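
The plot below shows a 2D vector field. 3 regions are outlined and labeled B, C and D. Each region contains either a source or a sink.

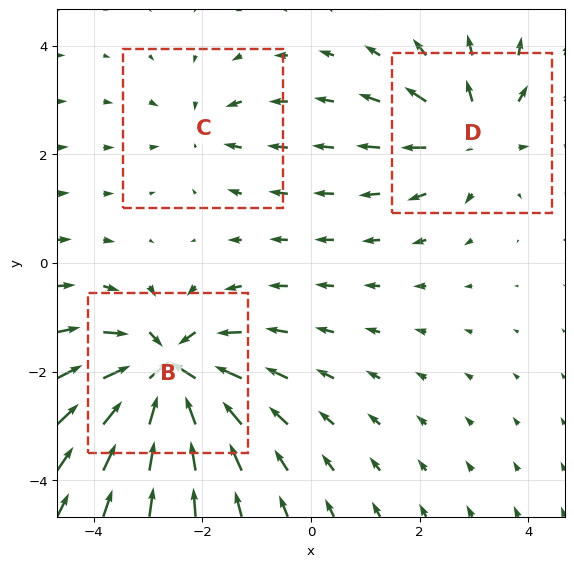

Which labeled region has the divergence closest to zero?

Divergence at each region's feature centre — B: about -6, C: about -2, D: about +3. Region C is closest to zero.

C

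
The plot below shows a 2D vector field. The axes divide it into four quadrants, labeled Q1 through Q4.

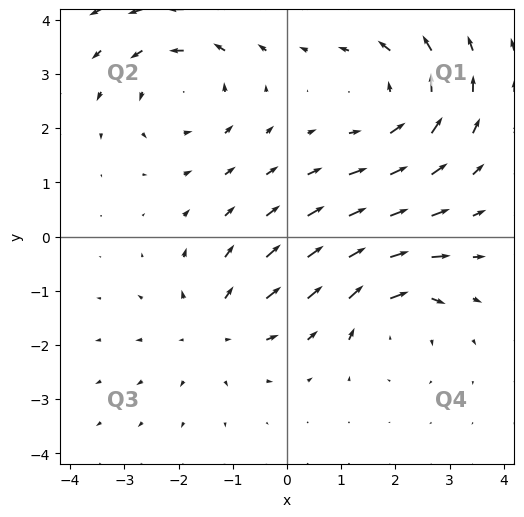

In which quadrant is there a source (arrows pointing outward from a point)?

Q3

The source sits at approximately (-1.3, -1.7), which lies in quadrant Q3. The divergence there is about +3, positive as expected for a source.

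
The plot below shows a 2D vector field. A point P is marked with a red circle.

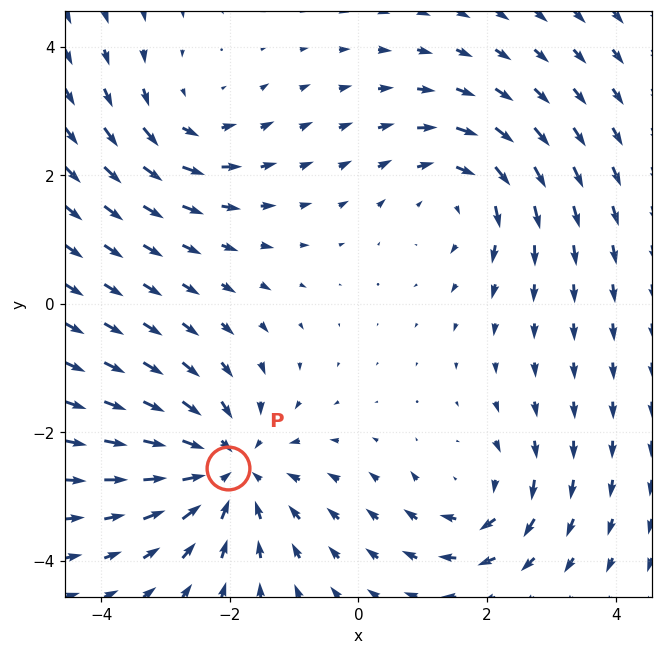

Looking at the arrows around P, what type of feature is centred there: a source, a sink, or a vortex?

At P (-2.0, -2.6) the arrows converge inward. Divergence about -4, curl ≈0 — negative divergence with near-zero curl is a sink.

sink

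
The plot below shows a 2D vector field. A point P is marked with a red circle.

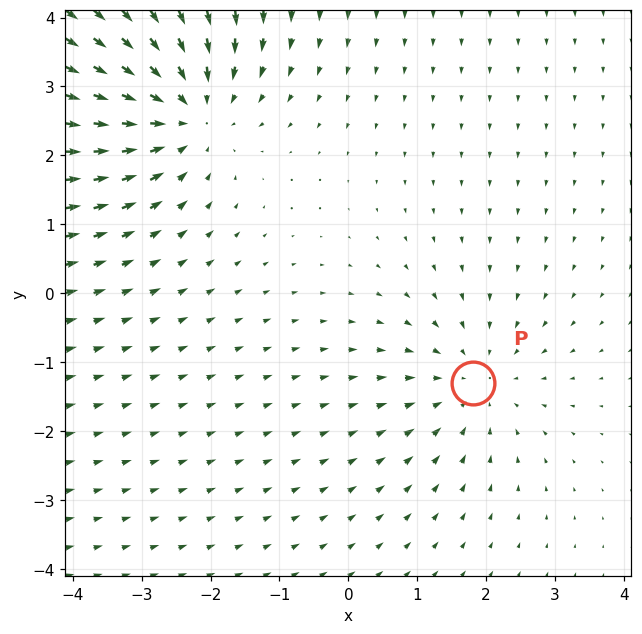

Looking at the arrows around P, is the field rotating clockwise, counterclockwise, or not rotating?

not rotating

Near P at (1.8, -1.3) the arrows show no circulation. The curl there is ≈0.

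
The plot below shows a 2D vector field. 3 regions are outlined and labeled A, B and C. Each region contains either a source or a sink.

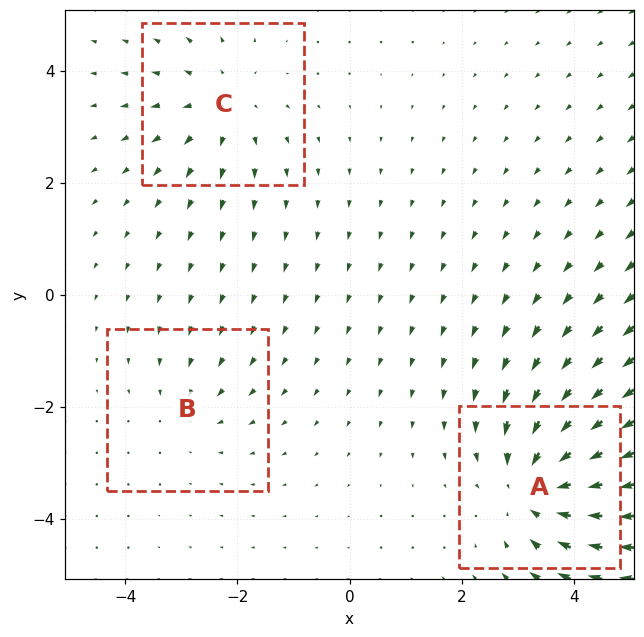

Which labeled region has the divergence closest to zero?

Divergence at each region's feature centre — A: about -5, B: about -2, C: about +3. Region B is closest to zero.

B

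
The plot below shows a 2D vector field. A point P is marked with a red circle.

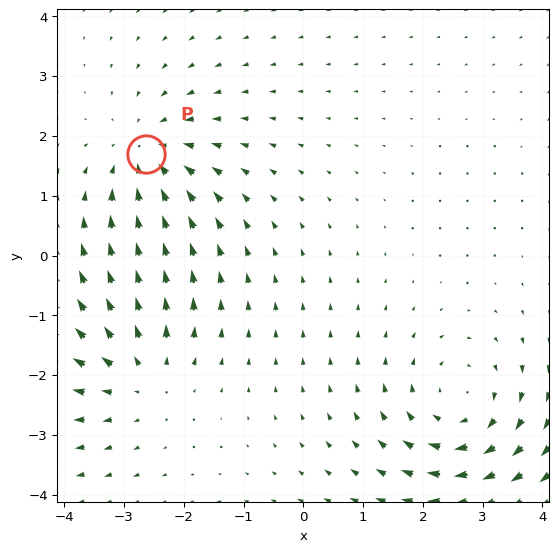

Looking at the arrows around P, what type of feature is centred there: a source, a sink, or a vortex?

sink

At P (-2.6, 1.7) the arrows converge inward. Divergence about -3, curl ≈0 — negative divergence with near-zero curl is a sink.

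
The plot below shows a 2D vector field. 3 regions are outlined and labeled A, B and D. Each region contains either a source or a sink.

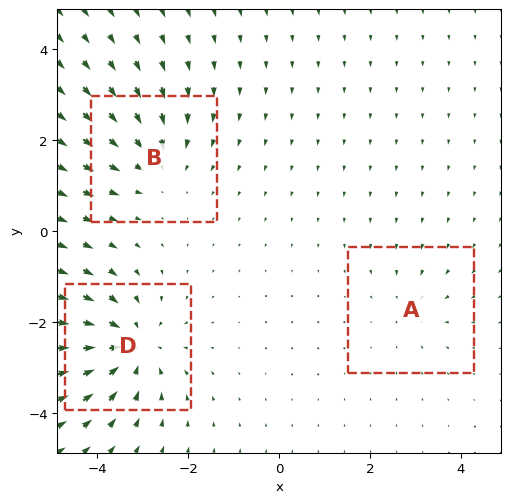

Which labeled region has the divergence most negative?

Divergence at each region's feature centre — A: about -2, B: about -3, D: about -4. Region D is most negative.

D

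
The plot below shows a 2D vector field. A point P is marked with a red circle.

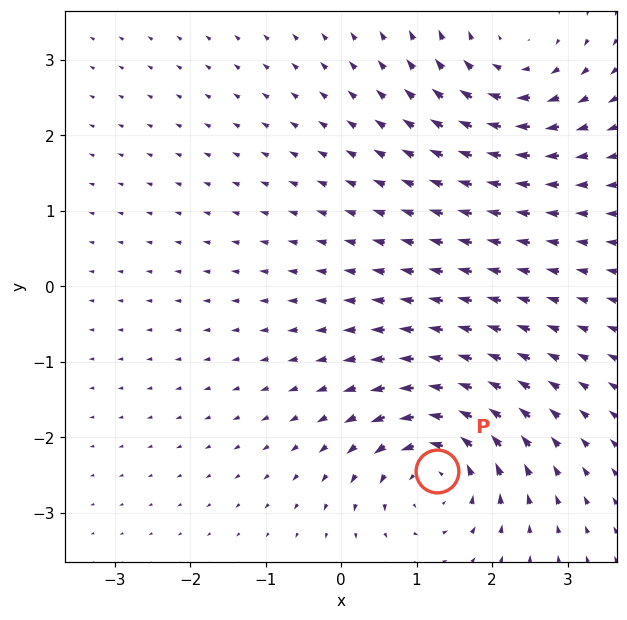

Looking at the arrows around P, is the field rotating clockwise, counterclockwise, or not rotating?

Near P at (1.3, -2.4) the arrows circulate counterclockwise. The curl (z-component) there is about +6; positive curl means counterclockwise rotation.

counterclockwise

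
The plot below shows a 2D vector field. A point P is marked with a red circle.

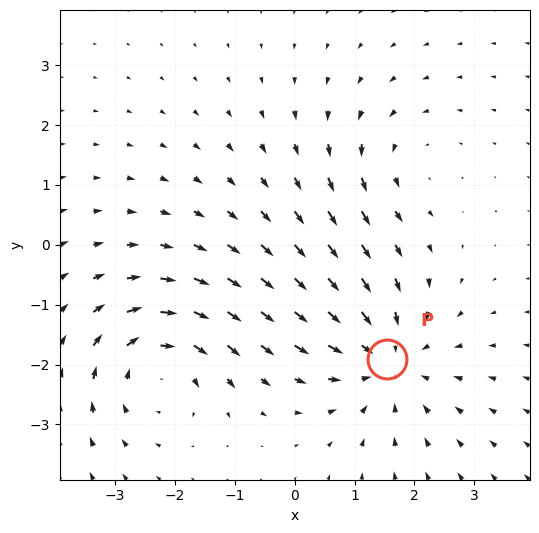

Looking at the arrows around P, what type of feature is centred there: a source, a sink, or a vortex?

sink

At P (1.5, -1.9) the arrows converge inward. Divergence about -4, curl ≈0 — negative divergence with near-zero curl is a sink.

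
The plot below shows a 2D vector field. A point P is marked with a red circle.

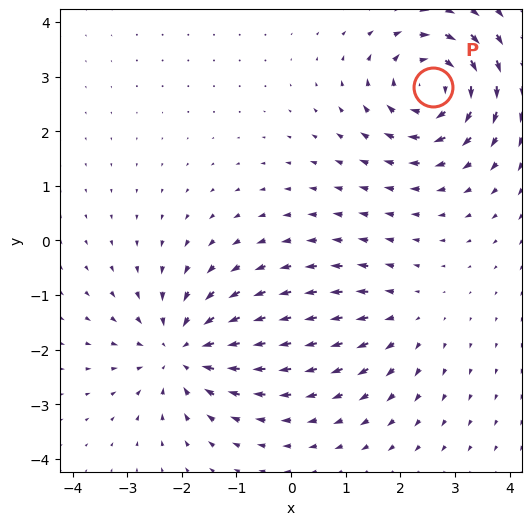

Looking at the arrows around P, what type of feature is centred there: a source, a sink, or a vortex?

At P (2.6, 2.8) the arrows circulate clockwise. Divergence ≈0, curl about -6 — near-zero divergence with nonzero curl is a vortex.

vortex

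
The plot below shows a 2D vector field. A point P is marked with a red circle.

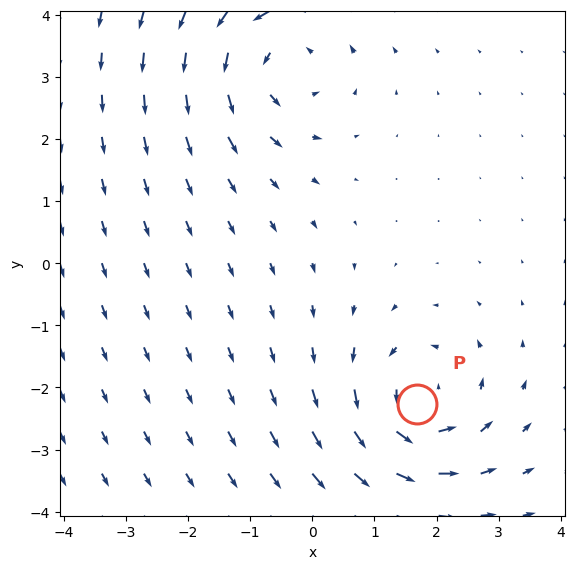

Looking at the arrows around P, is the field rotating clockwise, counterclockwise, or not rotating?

Near P at (1.7, -2.3) the arrows circulate counterclockwise. The curl (z-component) there is about +5; positive curl means counterclockwise rotation.

counterclockwise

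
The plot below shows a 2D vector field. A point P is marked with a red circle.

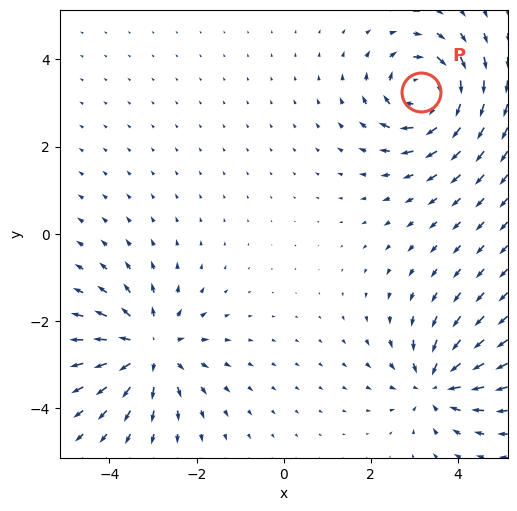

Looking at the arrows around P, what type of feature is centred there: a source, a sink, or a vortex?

At P (3.2, 3.3) the arrows circulate clockwise. Divergence ≈0, curl about -7 — near-zero divergence with nonzero curl is a vortex.

vortex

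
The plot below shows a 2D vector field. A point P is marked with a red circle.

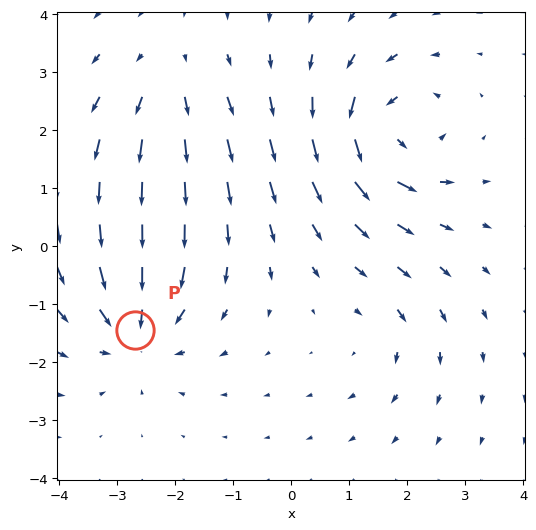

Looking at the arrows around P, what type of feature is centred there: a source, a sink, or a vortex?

At P (-2.7, -1.5) the arrows converge inward. Divergence about -5, curl ≈0 — negative divergence with near-zero curl is a sink.

sink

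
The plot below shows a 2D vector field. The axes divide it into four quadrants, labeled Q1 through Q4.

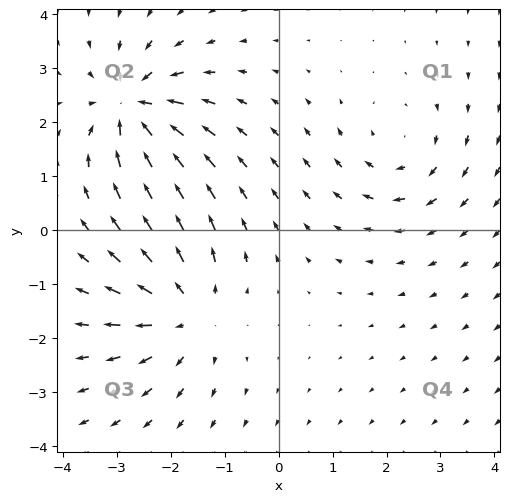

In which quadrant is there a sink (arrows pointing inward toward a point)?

The sink sits at approximately (-2.7, 2.3), which lies in quadrant Q2. The divergence there is about -6, negative as expected for a sink.

Q2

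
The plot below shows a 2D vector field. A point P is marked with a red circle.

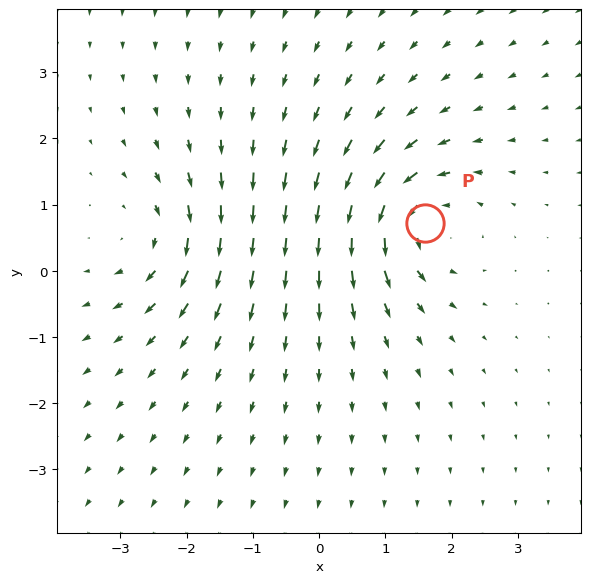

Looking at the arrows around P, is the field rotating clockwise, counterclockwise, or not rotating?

counterclockwise

Near P at (1.6, 0.7) the arrows circulate counterclockwise. The curl (z-component) there is about +4; positive curl means counterclockwise rotation.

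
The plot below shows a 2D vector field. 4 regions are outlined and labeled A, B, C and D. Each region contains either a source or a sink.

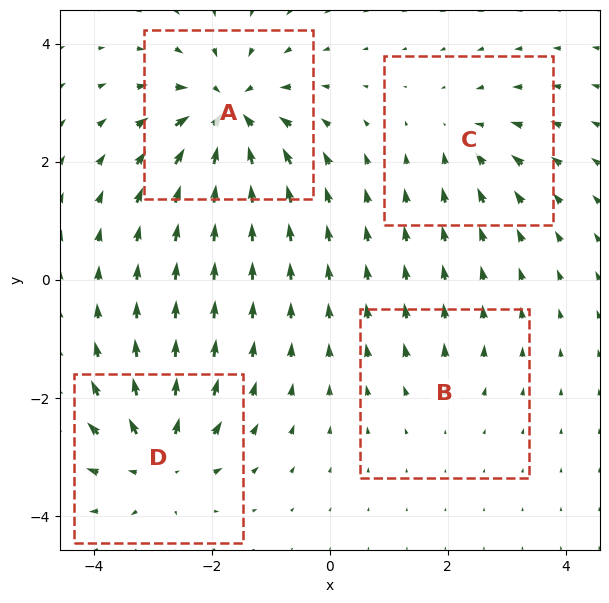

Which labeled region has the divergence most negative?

Divergence at each region's feature centre — A: about -8, B: about +2, C: about -4, D: about +6. Region A is most negative.

A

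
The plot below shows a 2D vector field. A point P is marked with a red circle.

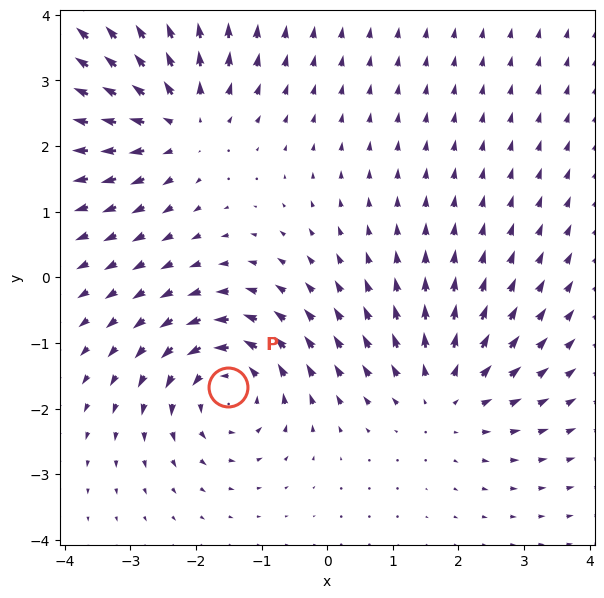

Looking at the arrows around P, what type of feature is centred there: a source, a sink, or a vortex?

At P (-1.5, -1.7) the arrows circulate counterclockwise. Divergence ≈0, curl about +4 — near-zero divergence with nonzero curl is a vortex.

vortex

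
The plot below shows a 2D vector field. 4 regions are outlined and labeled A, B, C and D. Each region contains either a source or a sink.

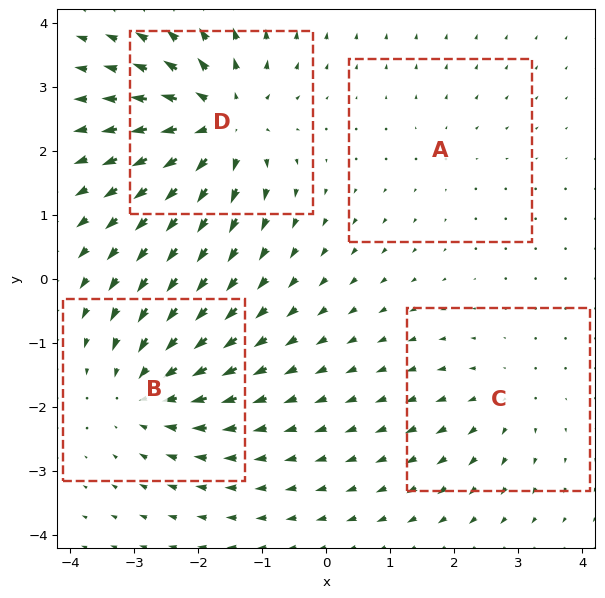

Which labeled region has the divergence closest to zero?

A

Divergence at each region's feature centre — A: about +2, B: about -5, C: about +3, D: about +7. Region A is closest to zero.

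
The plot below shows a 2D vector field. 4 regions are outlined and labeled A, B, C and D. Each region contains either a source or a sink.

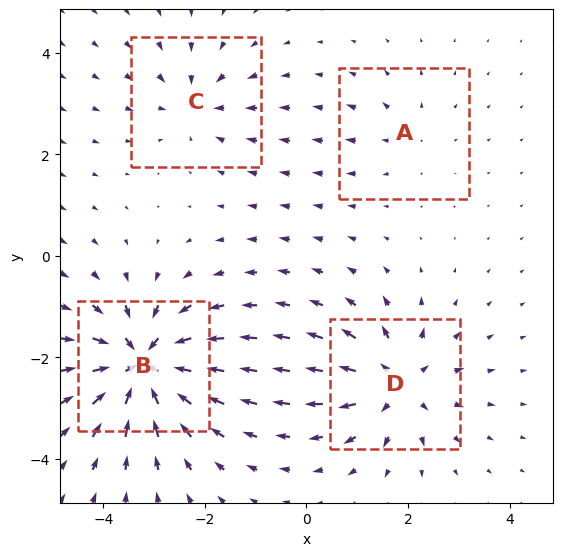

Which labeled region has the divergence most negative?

B

Divergence at each region's feature centre — A: about +2, B: about -8, C: about -4, D: about +6. Region B is most negative.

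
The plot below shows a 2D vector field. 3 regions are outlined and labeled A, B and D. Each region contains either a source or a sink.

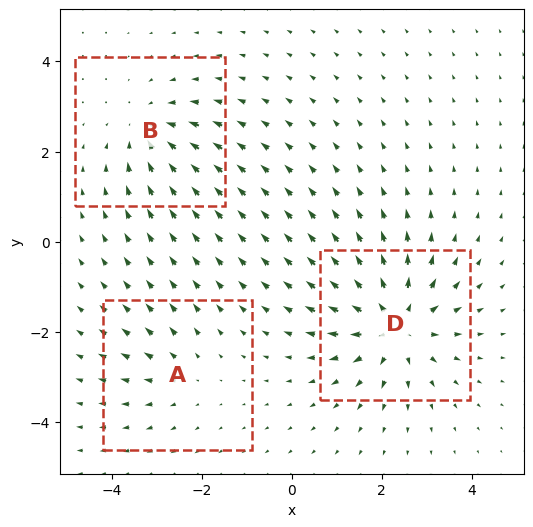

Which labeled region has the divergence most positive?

D

Divergence at each region's feature centre — A: about +2, B: about -3, D: about +5. Region D is most positive.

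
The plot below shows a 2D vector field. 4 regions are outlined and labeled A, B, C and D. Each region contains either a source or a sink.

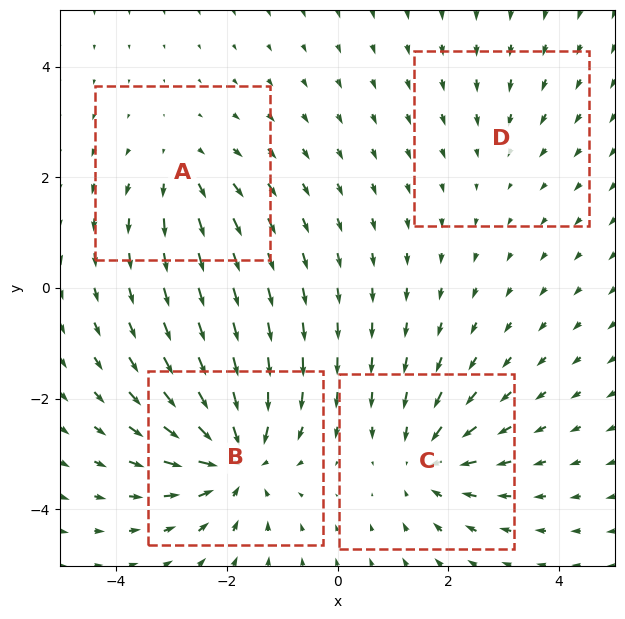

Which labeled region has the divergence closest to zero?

D

Divergence at each region's feature centre — A: about +3, B: about -7, C: about -5, D: about -2. Region D is closest to zero.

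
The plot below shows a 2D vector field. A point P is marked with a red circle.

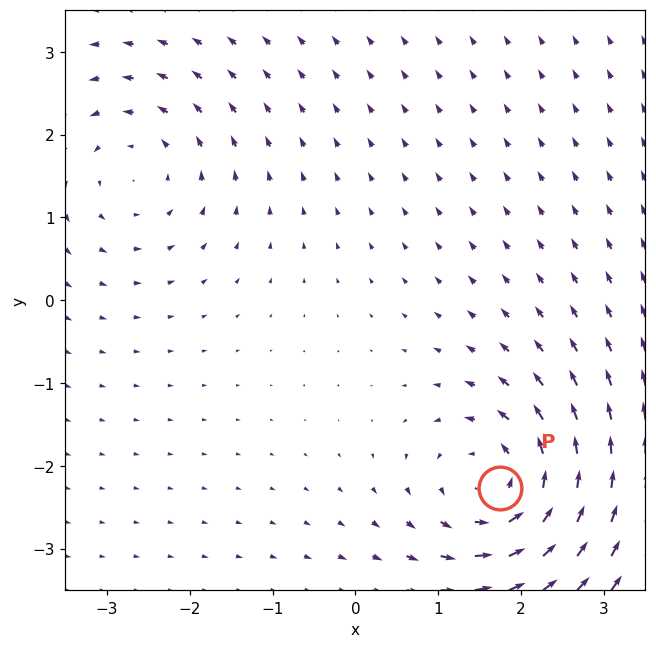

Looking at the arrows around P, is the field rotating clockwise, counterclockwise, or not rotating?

Near P at (1.7, -2.3) the arrows circulate counterclockwise. The curl (z-component) there is about +6; positive curl means counterclockwise rotation.

counterclockwise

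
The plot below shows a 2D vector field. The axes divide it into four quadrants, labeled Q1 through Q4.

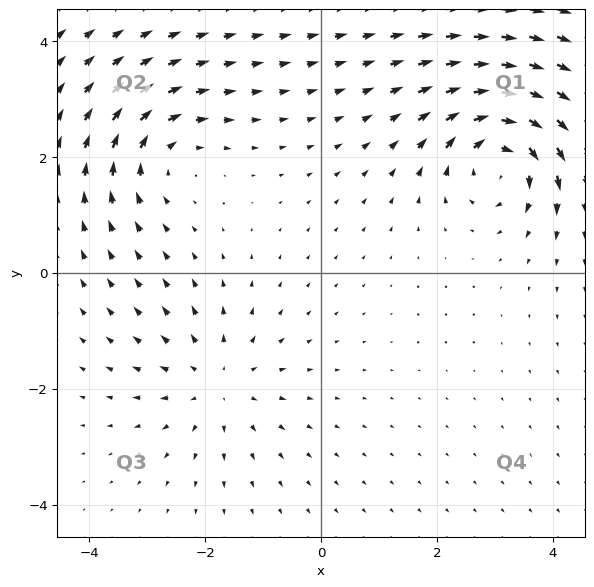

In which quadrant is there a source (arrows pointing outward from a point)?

Q3

The source sits at approximately (-1.8, -1.9), which lies in quadrant Q3. The divergence there is about +3, positive as expected for a source.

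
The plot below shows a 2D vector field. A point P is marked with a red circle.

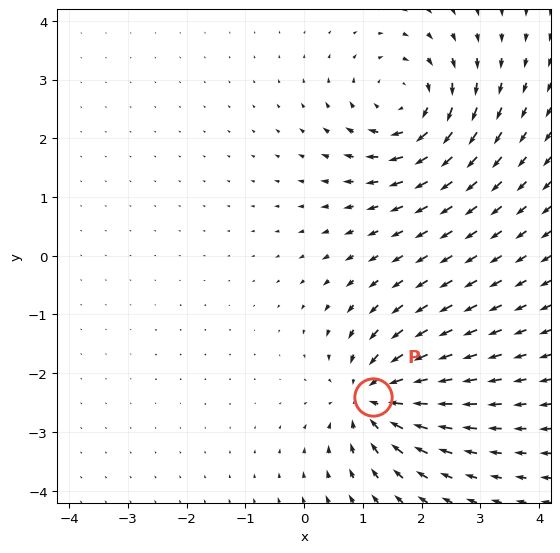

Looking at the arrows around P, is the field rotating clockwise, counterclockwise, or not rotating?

Near P at (1.2, -2.4) the arrows show no circulation. The curl there is ≈0.

not rotating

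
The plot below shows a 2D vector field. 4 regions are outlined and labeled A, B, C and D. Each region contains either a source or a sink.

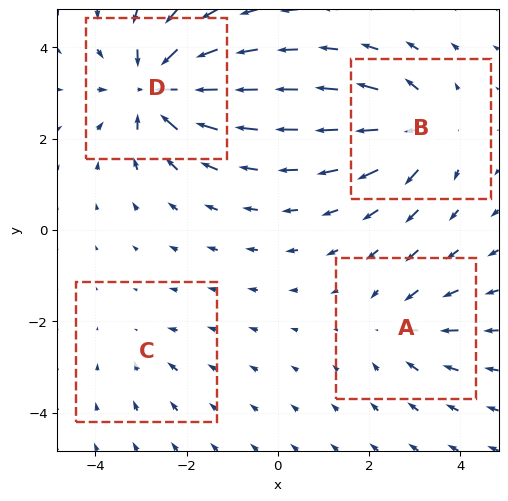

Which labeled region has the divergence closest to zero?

Divergence at each region's feature centre — A: about -4, B: about +6, C: about -3, D: about -9. Region C is closest to zero.

C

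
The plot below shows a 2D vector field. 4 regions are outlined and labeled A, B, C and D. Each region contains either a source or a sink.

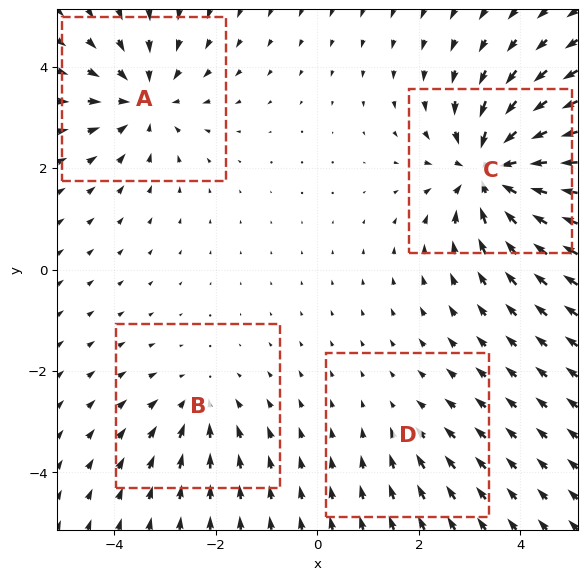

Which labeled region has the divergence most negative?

Divergence at each region's feature centre — A: about -4, B: about -3, C: about -7, D: about -2. Region C is most negative.

C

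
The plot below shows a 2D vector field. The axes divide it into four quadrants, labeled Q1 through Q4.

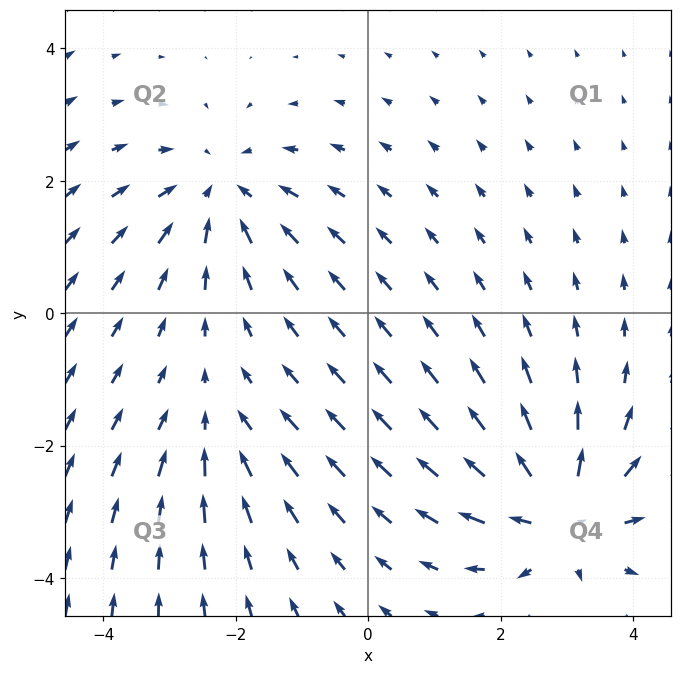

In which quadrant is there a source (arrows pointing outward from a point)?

The source sits at approximately (2.9, -3.0), which lies in quadrant Q4. The divergence there is about +6, positive as expected for a source.

Q4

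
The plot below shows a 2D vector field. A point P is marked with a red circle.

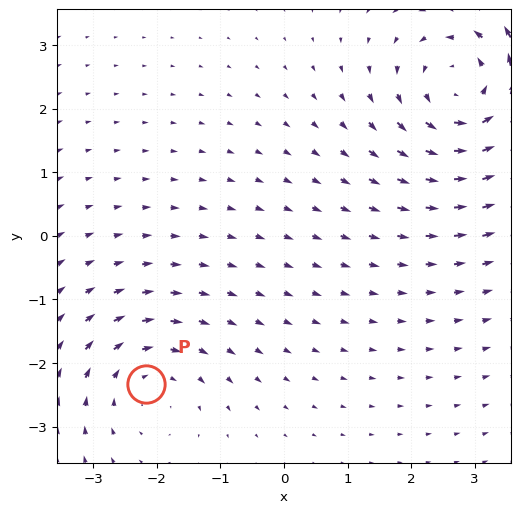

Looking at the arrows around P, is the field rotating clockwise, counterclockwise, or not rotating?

Near P at (-2.2, -2.3) the arrows circulate clockwise. The curl (z-component) there is about -3; negative curl means clockwise rotation.

clockwise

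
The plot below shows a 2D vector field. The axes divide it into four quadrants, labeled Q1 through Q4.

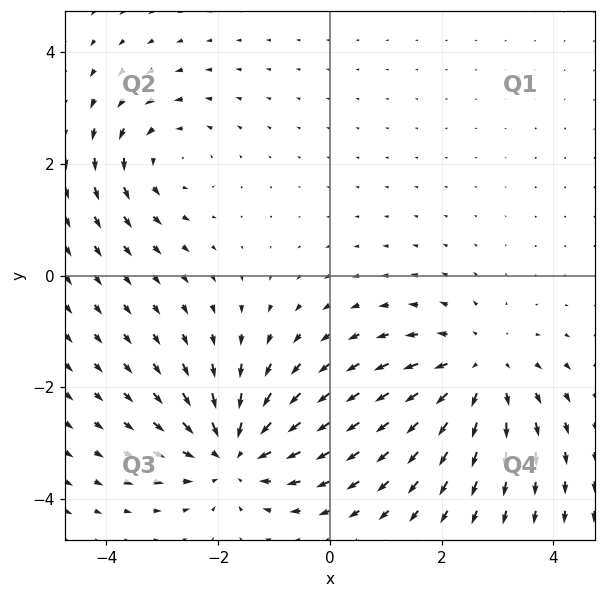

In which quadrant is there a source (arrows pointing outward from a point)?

The source sits at approximately (2.7, -1.7), which lies in quadrant Q4. The divergence there is about +4, positive as expected for a source.

Q4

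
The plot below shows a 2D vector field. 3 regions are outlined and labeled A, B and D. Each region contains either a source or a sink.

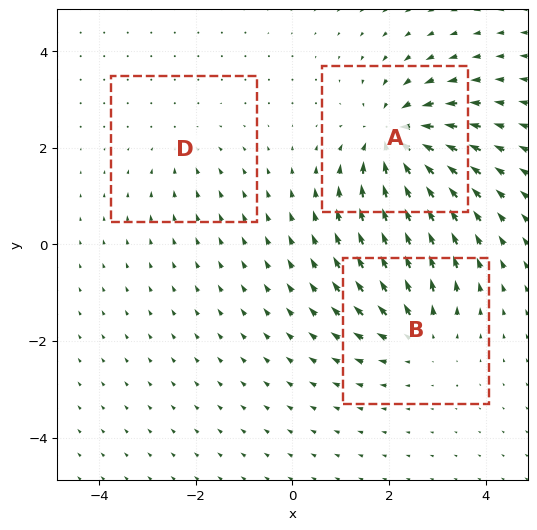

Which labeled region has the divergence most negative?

A

Divergence at each region's feature centre — A: about -6, B: about +3, D: about -2. Region A is most negative.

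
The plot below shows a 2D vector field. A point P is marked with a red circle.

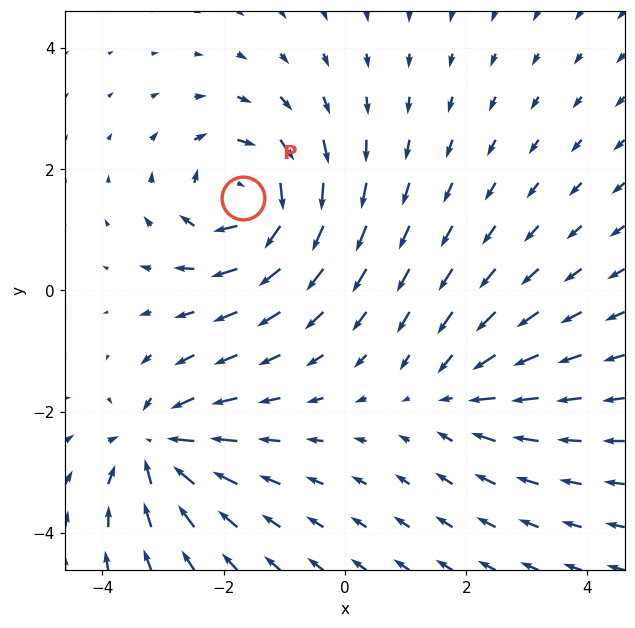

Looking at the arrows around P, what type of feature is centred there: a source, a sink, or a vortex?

vortex

At P (-1.7, 1.5) the arrows circulate clockwise. Divergence ≈0, curl about -6 — near-zero divergence with nonzero curl is a vortex.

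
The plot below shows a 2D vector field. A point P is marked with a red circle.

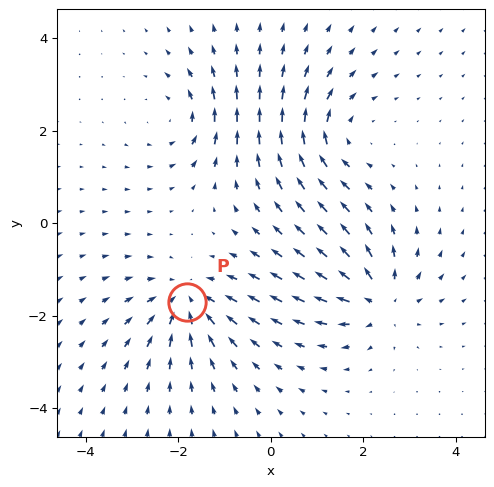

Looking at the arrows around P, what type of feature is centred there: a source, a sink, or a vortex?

sink

At P (-1.8, -1.7) the arrows converge inward. Divergence about -6, curl ≈0 — negative divergence with near-zero curl is a sink.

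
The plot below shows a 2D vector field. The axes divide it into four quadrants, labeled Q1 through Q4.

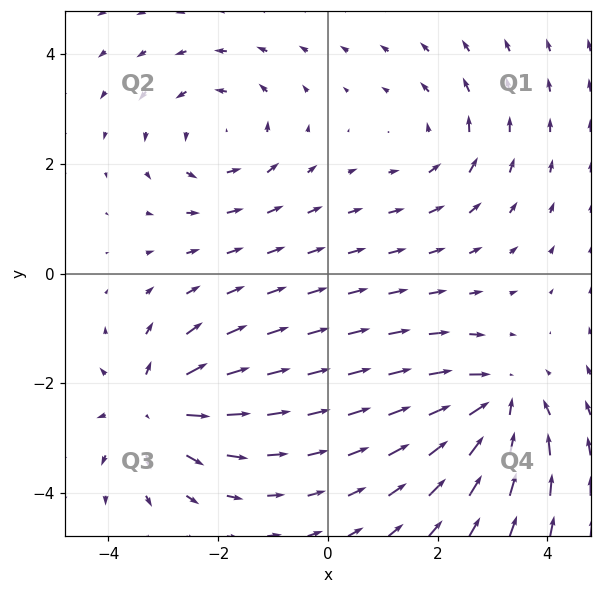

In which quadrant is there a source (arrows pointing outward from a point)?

The source sits at approximately (-3.2, -2.4), which lies in quadrant Q3. The divergence there is about +5, positive as expected for a source.

Q3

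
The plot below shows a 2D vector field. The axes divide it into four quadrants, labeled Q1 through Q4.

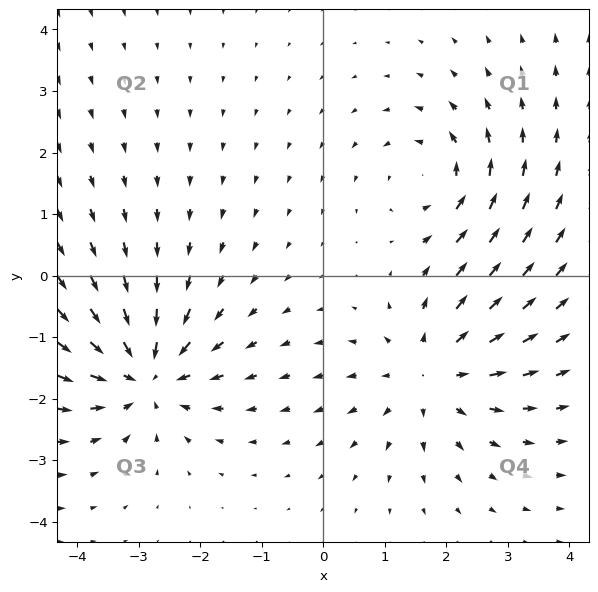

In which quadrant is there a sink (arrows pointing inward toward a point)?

Q3

The sink sits at approximately (-2.9, -1.6), which lies in quadrant Q3. The divergence there is about -5, negative as expected for a sink.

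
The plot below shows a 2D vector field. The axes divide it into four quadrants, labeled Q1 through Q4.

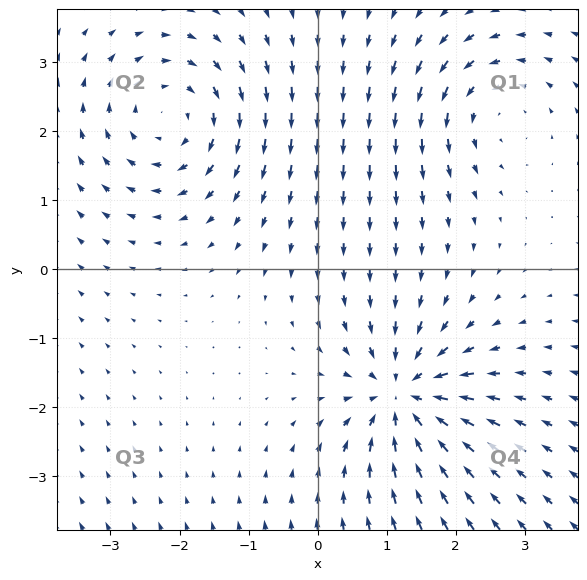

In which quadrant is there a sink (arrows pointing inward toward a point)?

The sink sits at approximately (1.2, -1.8), which lies in quadrant Q4. The divergence there is about -7, negative as expected for a sink.

Q4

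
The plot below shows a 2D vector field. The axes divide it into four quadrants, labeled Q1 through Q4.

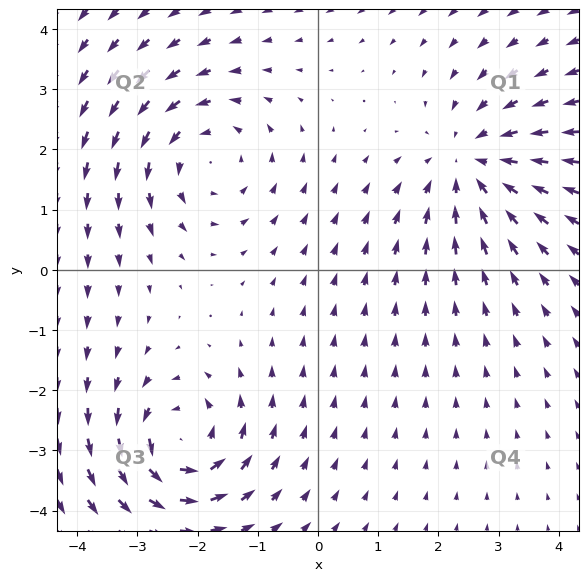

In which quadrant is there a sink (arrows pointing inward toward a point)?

The sink sits at approximately (2.6, 1.8), which lies in quadrant Q1. The divergence there is about -4, negative as expected for a sink.

Q1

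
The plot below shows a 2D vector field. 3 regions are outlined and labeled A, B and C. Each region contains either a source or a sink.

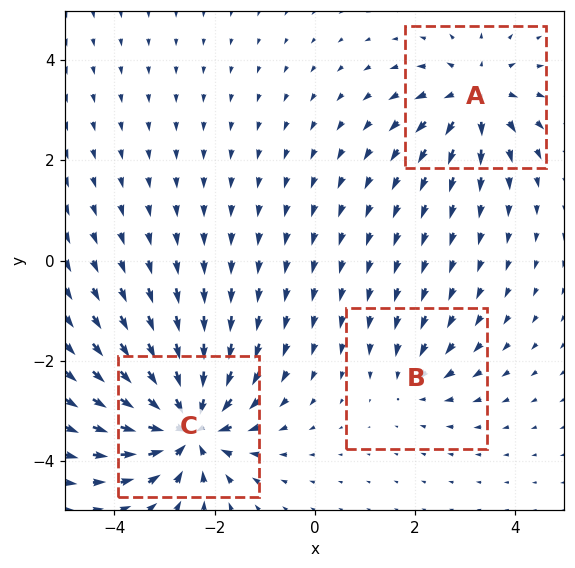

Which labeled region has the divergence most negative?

Divergence at each region's feature centre — A: about +4, B: about -2, C: about -6. Region C is most negative.

C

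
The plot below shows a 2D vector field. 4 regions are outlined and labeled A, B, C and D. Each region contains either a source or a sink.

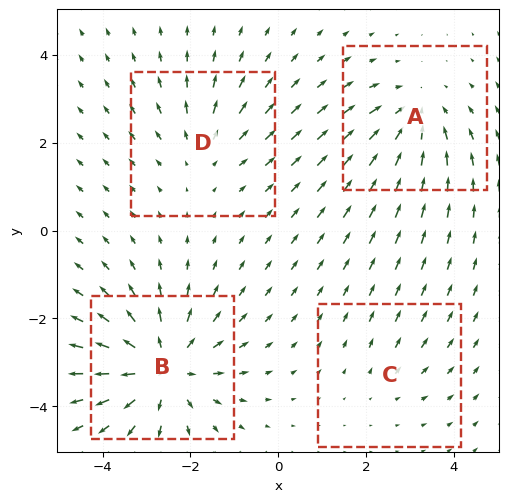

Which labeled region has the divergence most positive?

Divergence at each region's feature centre — A: about -4, B: about +6, C: about +2, D: about +3. Region B is most positive.

B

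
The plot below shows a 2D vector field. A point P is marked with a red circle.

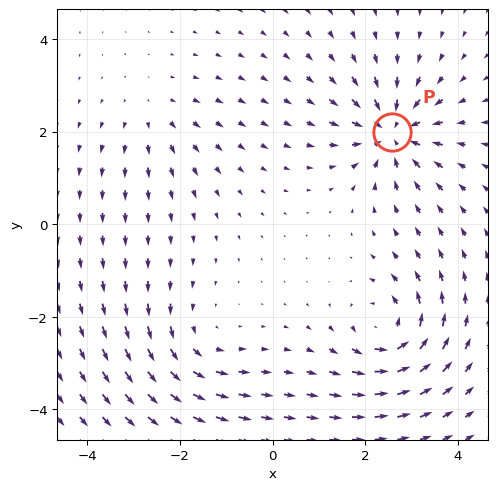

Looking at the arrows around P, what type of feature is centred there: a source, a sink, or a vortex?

sink

At P (2.6, 2.0) the arrows converge inward. Divergence about -6, curl ≈0 — negative divergence with near-zero curl is a sink.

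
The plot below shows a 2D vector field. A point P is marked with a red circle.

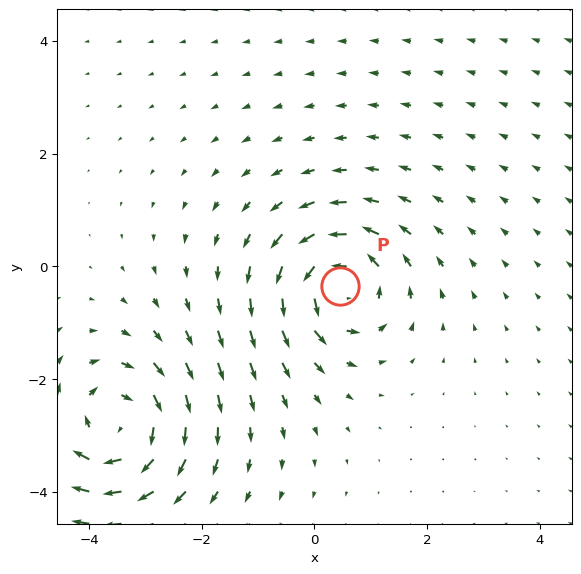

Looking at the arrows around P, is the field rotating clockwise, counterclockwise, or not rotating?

counterclockwise

Near P at (0.5, -0.4) the arrows circulate counterclockwise. The curl (z-component) there is about +4; positive curl means counterclockwise rotation.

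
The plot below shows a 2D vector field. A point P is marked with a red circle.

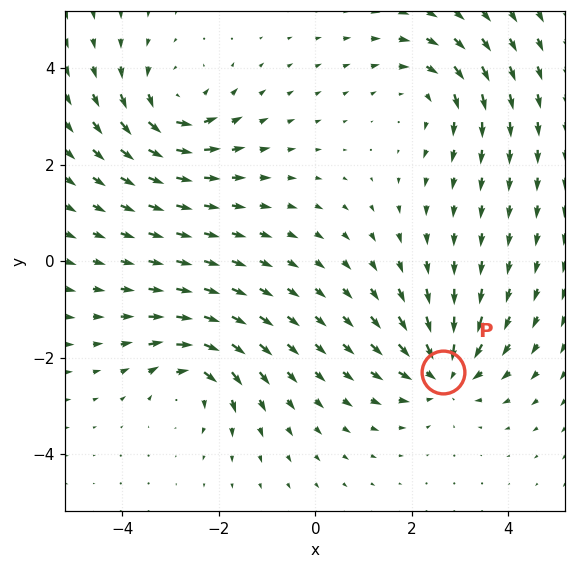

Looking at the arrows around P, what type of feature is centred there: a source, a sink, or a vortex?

At P (2.7, -2.3) the arrows converge inward. Divergence about -4, curl ≈0 — negative divergence with near-zero curl is a sink.

sink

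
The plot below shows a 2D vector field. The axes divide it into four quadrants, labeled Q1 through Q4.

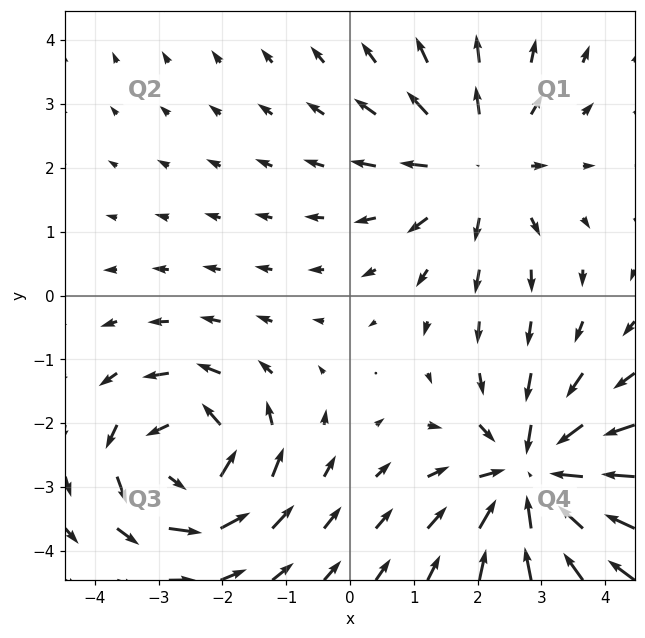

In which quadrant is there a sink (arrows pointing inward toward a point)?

Q4

The sink sits at approximately (2.9, -2.8), which lies in quadrant Q4. The divergence there is about -5, negative as expected for a sink.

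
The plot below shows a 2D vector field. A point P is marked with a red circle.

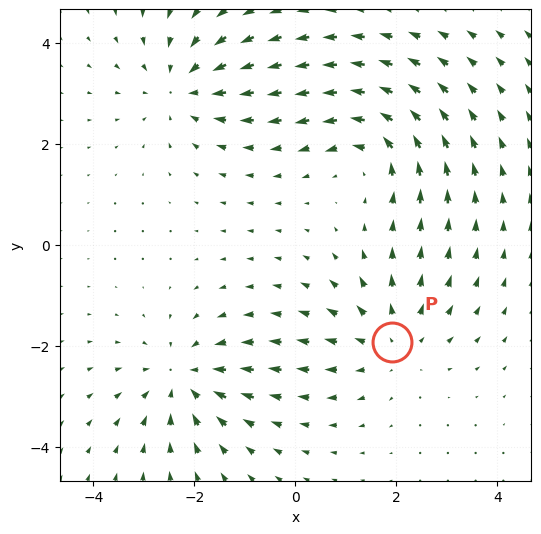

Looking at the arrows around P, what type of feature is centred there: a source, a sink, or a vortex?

source

At P (1.9, -1.9) the arrows spread outward. Divergence about +4, curl ≈0 — positive divergence with near-zero curl is a source.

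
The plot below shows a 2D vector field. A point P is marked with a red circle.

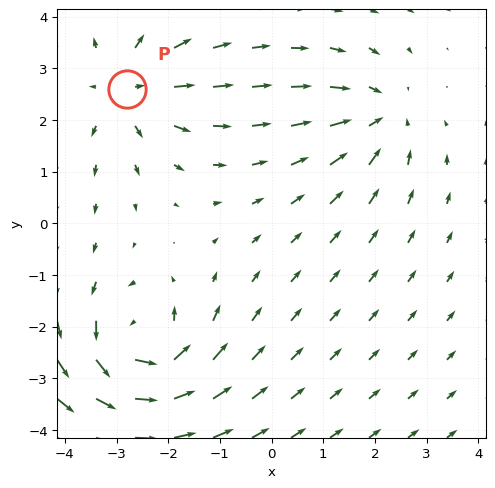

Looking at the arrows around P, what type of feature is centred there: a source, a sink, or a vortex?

At P (-2.8, 2.6) the arrows spread outward. Divergence about +3, curl ≈0 — positive divergence with near-zero curl is a source.

source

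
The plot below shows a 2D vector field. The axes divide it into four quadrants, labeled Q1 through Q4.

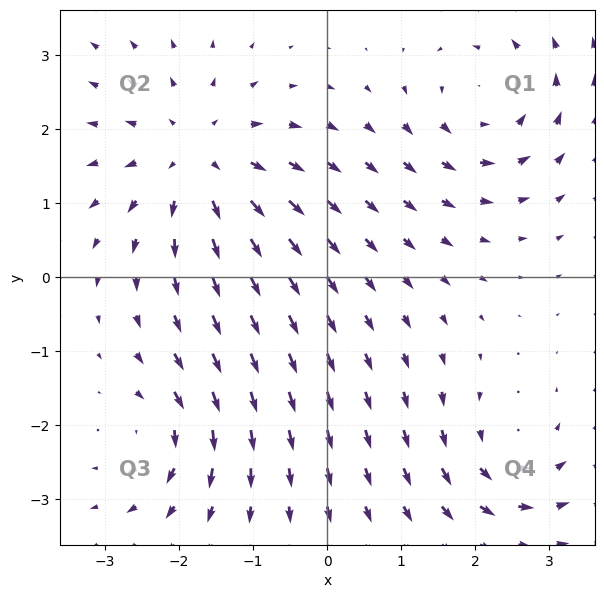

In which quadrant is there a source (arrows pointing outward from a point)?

Q2

The source sits at approximately (-1.7, 1.6), which lies in quadrant Q2. The divergence there is about +5, positive as expected for a source.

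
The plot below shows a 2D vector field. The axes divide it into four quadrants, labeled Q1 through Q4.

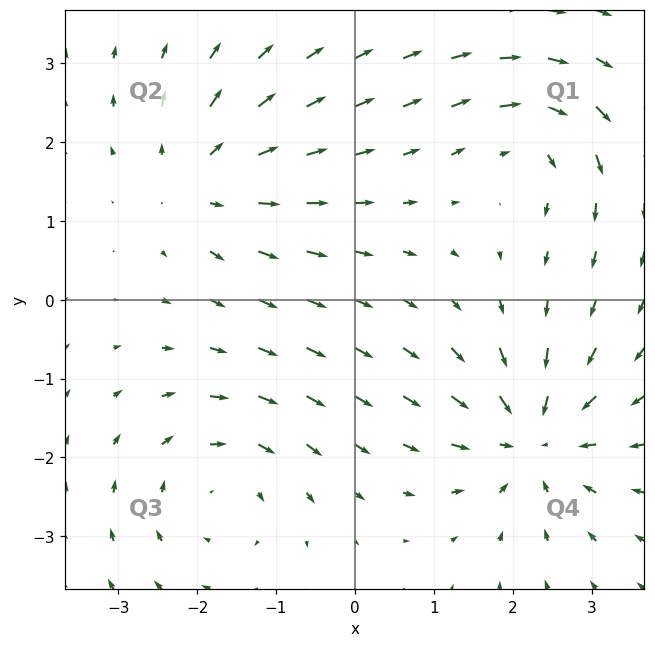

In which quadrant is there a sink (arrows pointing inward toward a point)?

The sink sits at approximately (2.3, -1.8), which lies in quadrant Q4. The divergence there is about -6, negative as expected for a sink.

Q4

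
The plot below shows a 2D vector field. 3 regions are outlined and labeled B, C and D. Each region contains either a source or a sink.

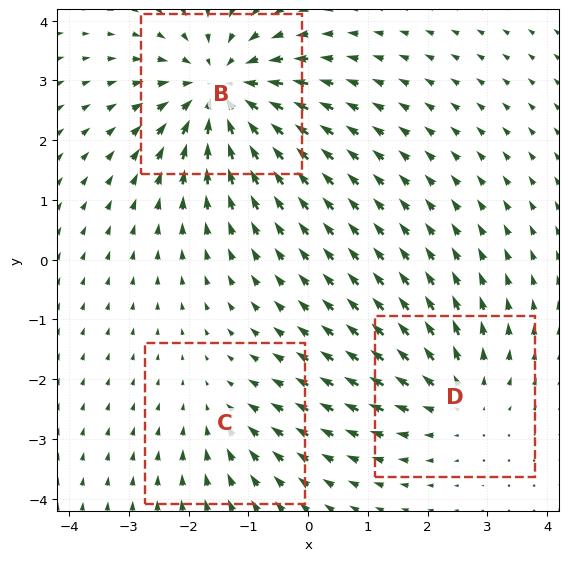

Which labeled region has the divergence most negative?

Divergence at each region's feature centre — B: about -5, C: about -2, D: about +3. Region B is most negative.

B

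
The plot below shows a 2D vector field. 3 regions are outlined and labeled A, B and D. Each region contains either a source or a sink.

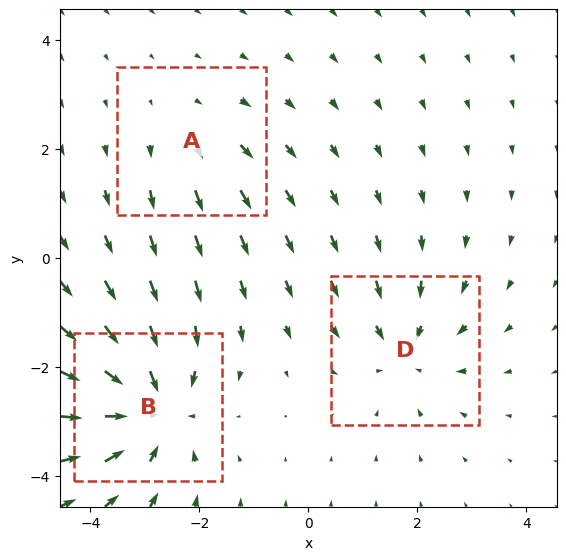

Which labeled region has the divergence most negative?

Divergence at each region's feature centre — A: about +2, B: about -5, D: about -3. Region B is most negative.

B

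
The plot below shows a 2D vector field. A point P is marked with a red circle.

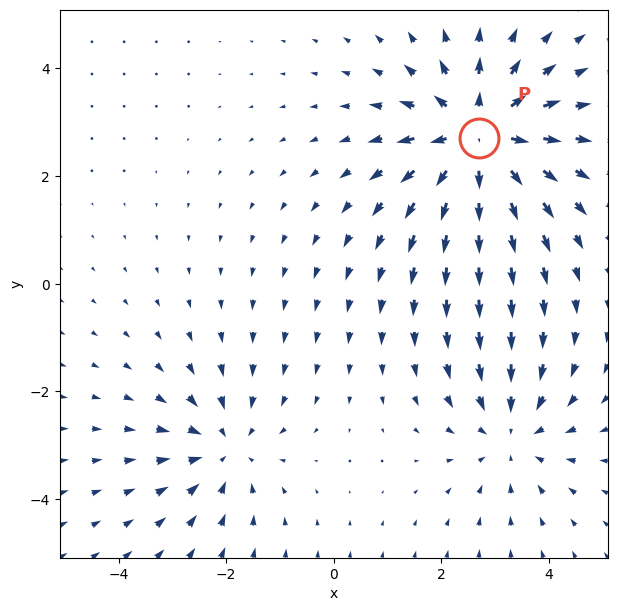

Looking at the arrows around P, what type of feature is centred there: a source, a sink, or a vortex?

At P (2.7, 2.7) the arrows spread outward. Divergence about +5, curl ≈0 — positive divergence with near-zero curl is a source.

source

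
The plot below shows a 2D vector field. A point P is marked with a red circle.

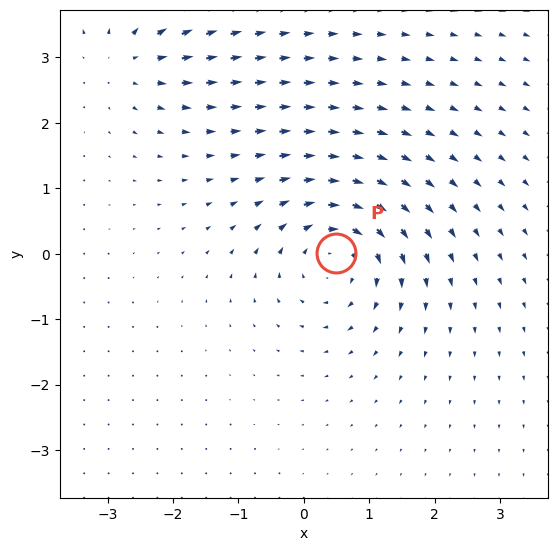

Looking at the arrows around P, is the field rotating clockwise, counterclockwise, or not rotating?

Near P at (0.5, 0.0) the arrows circulate clockwise. The curl (z-component) there is about -5; negative curl means clockwise rotation.

clockwise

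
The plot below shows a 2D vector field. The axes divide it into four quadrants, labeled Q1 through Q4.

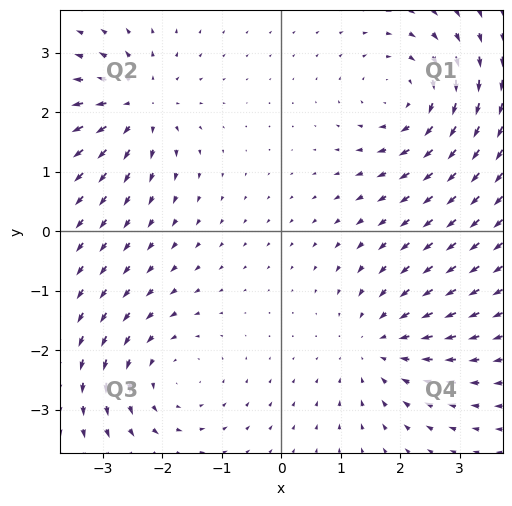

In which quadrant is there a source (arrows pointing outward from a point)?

Q2

The source sits at approximately (-2.4, 2.1), which lies in quadrant Q2. The divergence there is about +4, positive as expected for a source.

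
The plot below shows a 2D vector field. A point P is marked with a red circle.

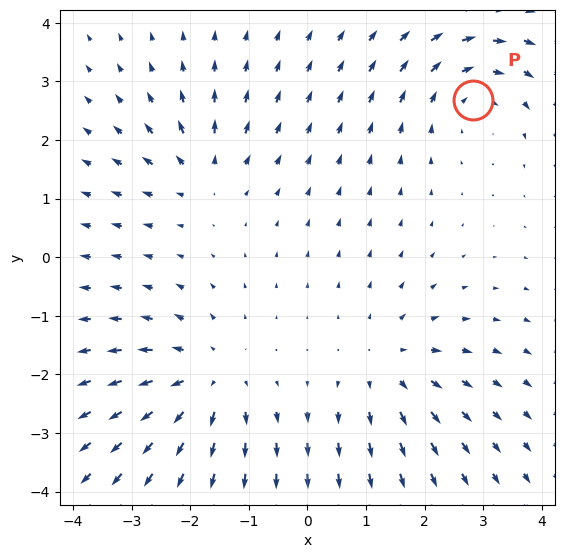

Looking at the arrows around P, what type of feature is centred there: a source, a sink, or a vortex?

At P (2.8, 2.7) the arrows circulate clockwise. Divergence ≈0, curl about -4 — near-zero divergence with nonzero curl is a vortex.

vortex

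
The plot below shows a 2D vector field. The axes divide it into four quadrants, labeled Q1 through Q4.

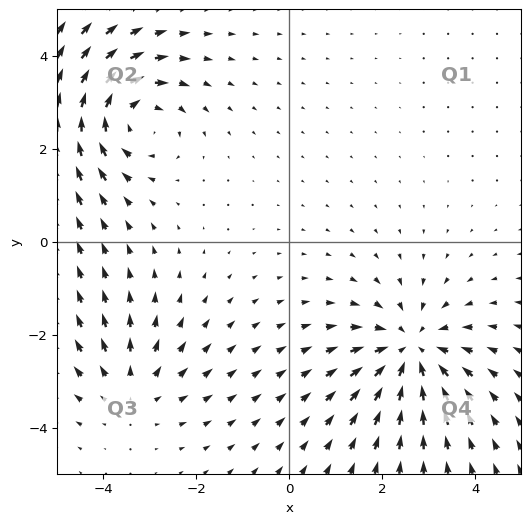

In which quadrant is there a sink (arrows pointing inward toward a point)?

The sink sits at approximately (2.6, -2.3), which lies in quadrant Q4. The divergence there is about -4, negative as expected for a sink.

Q4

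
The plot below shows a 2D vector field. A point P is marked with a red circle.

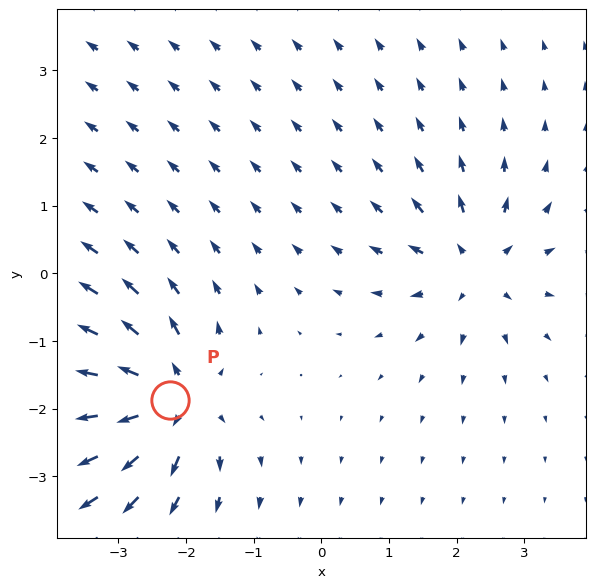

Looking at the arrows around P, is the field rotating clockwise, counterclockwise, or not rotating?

not rotating

Near P at (-2.2, -1.9) the arrows show no circulation. The curl there is ≈0.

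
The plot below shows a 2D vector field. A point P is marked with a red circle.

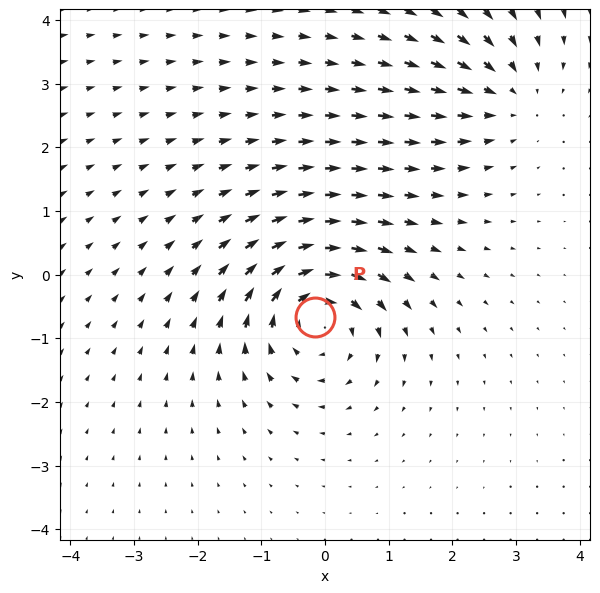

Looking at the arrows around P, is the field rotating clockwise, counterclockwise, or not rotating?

clockwise

Near P at (-0.2, -0.7) the arrows circulate clockwise. The curl (z-component) there is about -5; negative curl means clockwise rotation.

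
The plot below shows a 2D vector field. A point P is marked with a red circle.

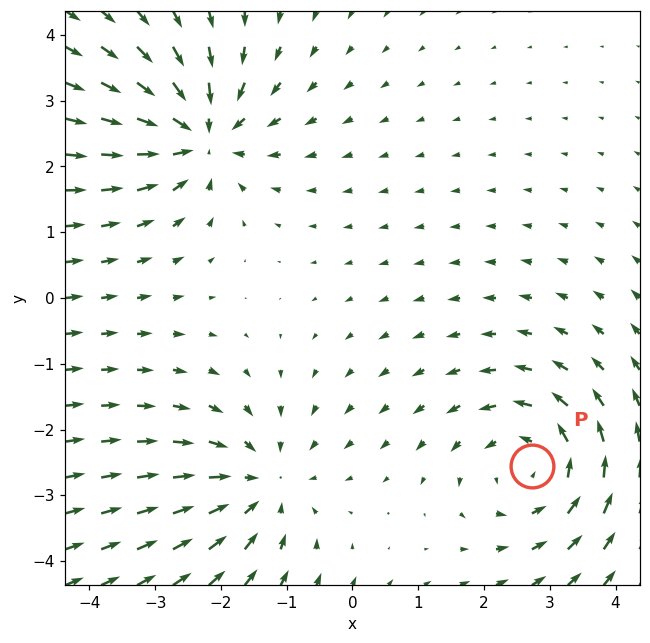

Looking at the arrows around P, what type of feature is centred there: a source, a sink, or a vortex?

vortex

At P (2.7, -2.6) the arrows circulate counterclockwise. Divergence ≈0, curl about +3 — near-zero divergence with nonzero curl is a vortex.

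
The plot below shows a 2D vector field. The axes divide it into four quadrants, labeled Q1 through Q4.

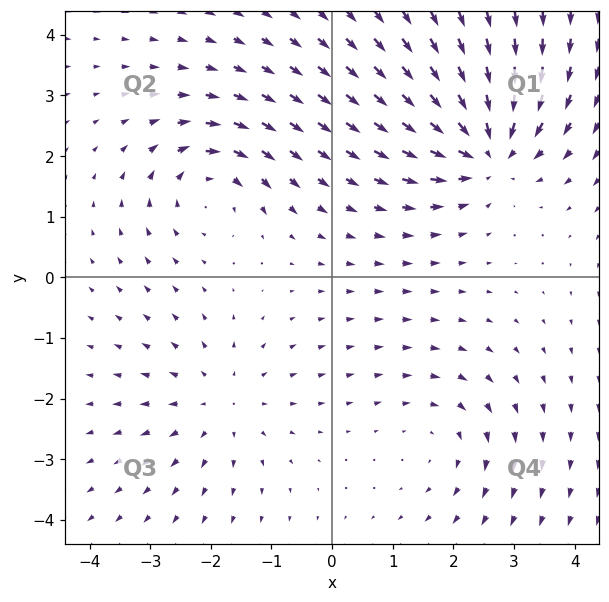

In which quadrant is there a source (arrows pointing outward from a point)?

Q3

The source sits at approximately (-1.8, -2.1), which lies in quadrant Q3. The divergence there is about +3, positive as expected for a source.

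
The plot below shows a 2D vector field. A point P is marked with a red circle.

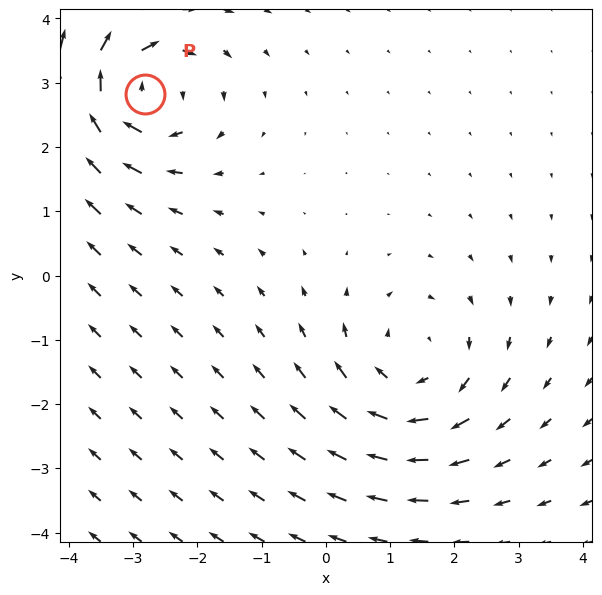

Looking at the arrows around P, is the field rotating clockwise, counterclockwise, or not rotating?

Near P at (-2.8, 2.8) the arrows circulate clockwise. The curl (z-component) there is about -5; negative curl means clockwise rotation.

clockwise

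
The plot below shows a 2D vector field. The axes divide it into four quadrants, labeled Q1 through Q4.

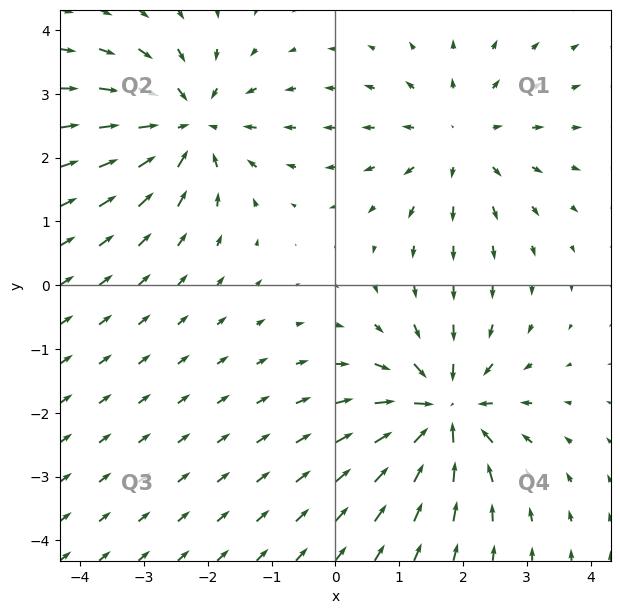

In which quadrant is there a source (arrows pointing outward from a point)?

Q1

The source sits at approximately (1.9, 2.3), which lies in quadrant Q1. The divergence there is about +3, positive as expected for a source.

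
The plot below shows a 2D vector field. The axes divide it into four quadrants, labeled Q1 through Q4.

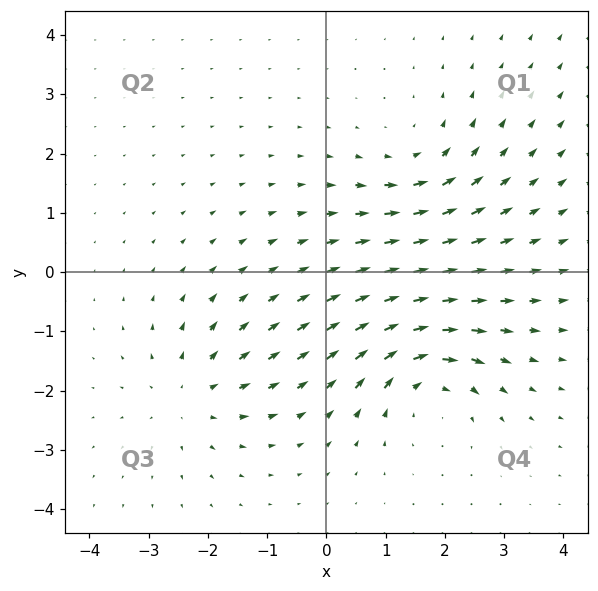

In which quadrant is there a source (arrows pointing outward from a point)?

Q3

The source sits at approximately (-2.3, -2.1), which lies in quadrant Q3. The divergence there is about +3, positive as expected for a source.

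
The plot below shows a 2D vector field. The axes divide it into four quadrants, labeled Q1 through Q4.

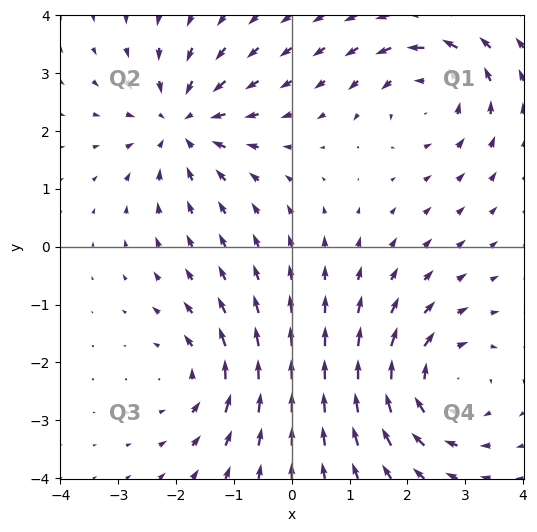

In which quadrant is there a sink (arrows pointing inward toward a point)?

Q2

The sink sits at approximately (-1.9, 2.1), which lies in quadrant Q2. The divergence there is about -5, negative as expected for a sink.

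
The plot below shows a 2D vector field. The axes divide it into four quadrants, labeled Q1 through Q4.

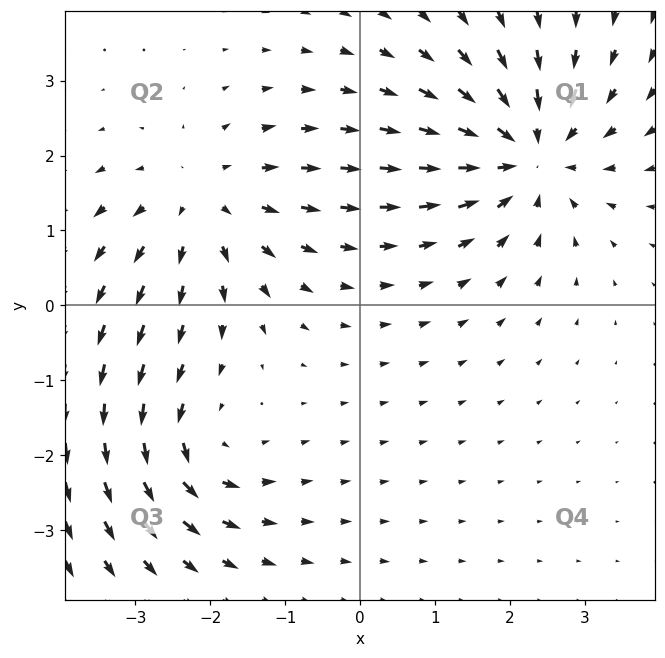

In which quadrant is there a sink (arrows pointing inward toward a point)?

The sink sits at approximately (2.3, 2.0), which lies in quadrant Q1. The divergence there is about -5, negative as expected for a sink.

Q1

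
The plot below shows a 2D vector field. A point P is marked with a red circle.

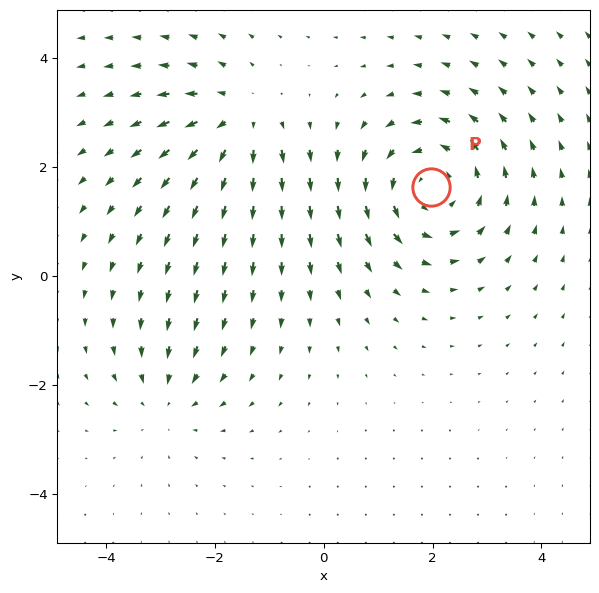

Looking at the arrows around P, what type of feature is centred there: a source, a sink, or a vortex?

vortex

At P (2.0, 1.6) the arrows circulate counterclockwise. Divergence ≈0, curl about +4 — near-zero divergence with nonzero curl is a vortex.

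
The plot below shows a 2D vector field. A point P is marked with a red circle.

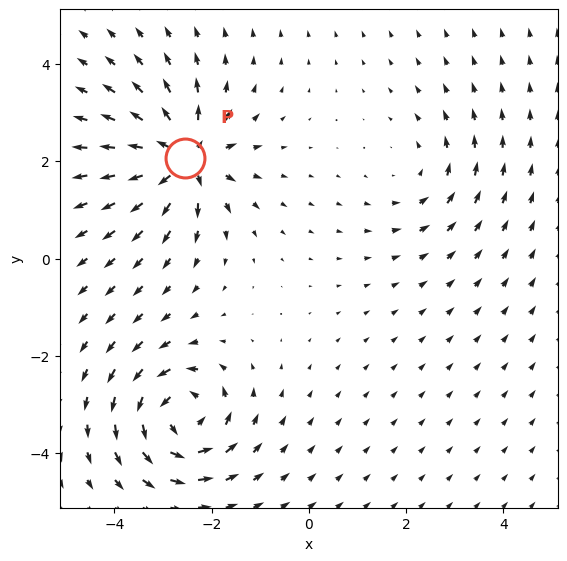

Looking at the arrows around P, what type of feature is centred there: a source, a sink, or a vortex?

source

At P (-2.5, 2.1) the arrows spread outward. Divergence about +6, curl ≈0 — positive divergence with near-zero curl is a source.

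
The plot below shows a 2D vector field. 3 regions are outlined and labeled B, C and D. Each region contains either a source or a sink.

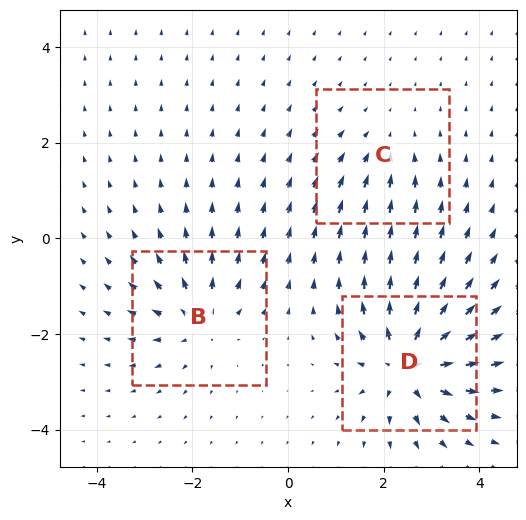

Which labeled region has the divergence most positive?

Divergence at each region's feature centre — B: about +4, C: about -2, D: about +6. Region D is most positive.

D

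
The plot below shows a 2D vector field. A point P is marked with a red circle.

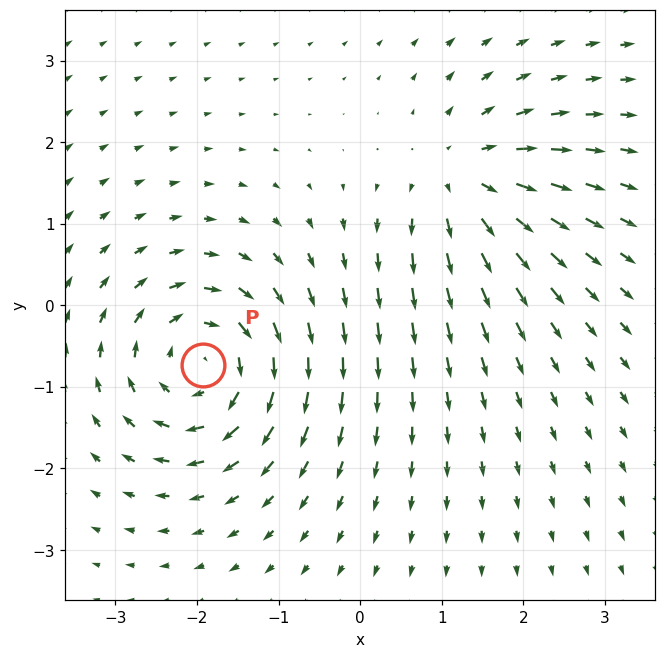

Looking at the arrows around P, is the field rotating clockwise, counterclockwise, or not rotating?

clockwise

Near P at (-1.9, -0.7) the arrows circulate clockwise. The curl (z-component) there is about -5; negative curl means clockwise rotation.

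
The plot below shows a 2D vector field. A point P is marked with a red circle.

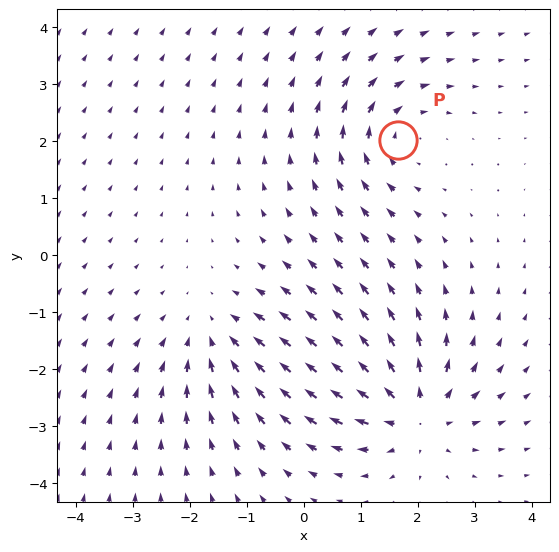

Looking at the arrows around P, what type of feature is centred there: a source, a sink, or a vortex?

vortex

At P (1.7, 2.0) the arrows circulate clockwise. Divergence ≈0, curl about -3 — near-zero divergence with nonzero curl is a vortex.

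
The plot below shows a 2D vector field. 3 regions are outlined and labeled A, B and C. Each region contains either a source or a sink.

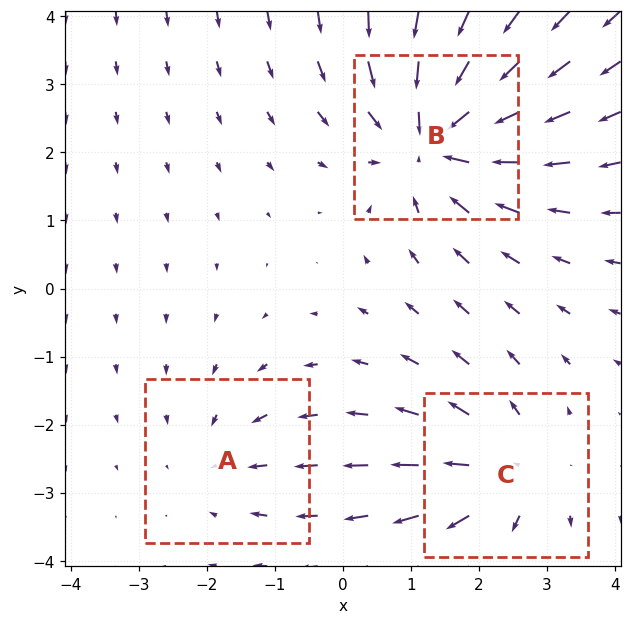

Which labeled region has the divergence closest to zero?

A

Divergence at each region's feature centre — A: about -2, B: about -4, C: about +3. Region A is closest to zero.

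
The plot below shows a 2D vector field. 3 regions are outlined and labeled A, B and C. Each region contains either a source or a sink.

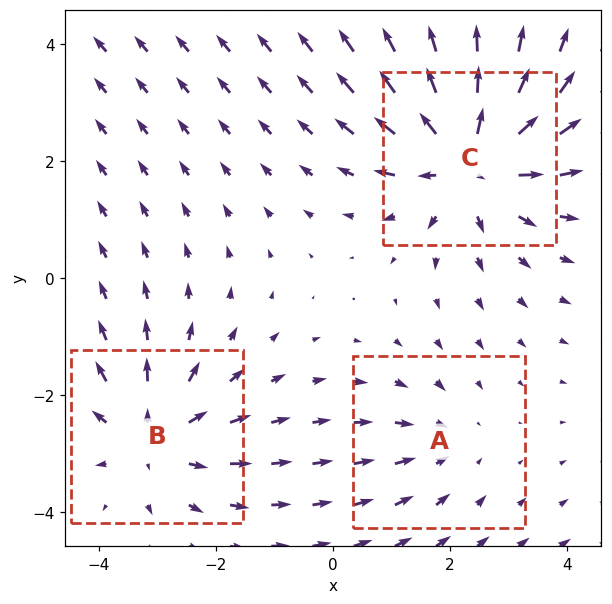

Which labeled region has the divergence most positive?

C

Divergence at each region's feature centre — A: about -2, B: about +3, C: about +5. Region C is most positive.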